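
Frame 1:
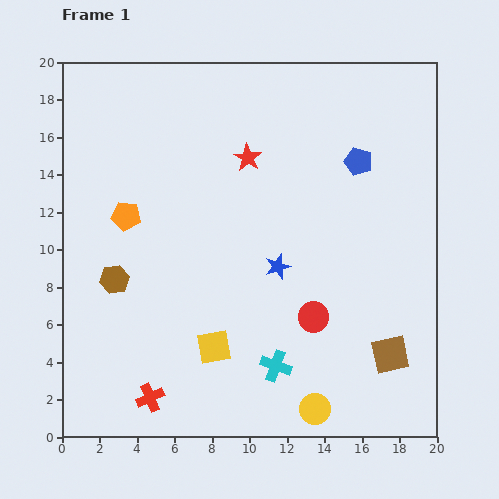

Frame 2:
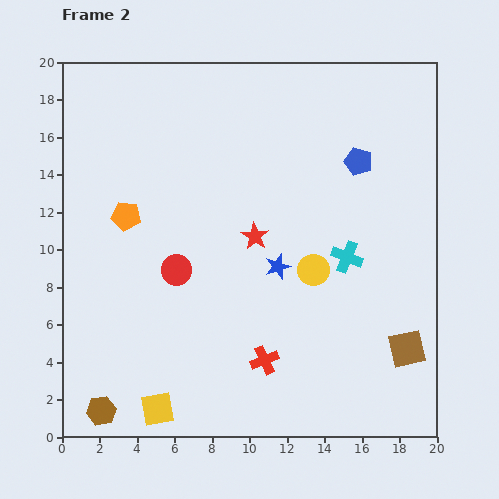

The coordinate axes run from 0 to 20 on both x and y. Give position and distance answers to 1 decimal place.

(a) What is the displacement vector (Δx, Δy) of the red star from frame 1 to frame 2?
(0.4, -4.2)

The red star was at (9.9, 14.9) in frame 1 and (10.3, 10.7) in frame 2.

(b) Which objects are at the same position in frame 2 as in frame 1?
the blue pentagon, the orange pentagon, the blue star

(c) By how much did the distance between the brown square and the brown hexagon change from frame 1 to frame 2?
+1.4

Distance in frame 1: 15.2. Distance in frame 2: 16.6.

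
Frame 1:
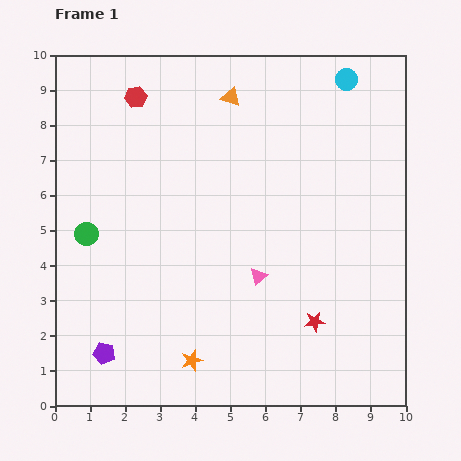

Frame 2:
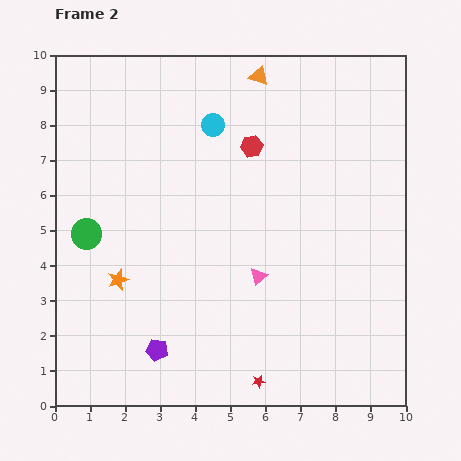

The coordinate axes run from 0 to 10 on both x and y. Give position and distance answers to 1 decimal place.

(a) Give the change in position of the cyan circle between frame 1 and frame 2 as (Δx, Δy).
(-3.8, -1.3)

The cyan circle was at (8.3, 9.3) in frame 1 and (4.5, 8.0) in frame 2.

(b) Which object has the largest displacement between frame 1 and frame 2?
the cyan circle

(moved 4.0; next 3.6)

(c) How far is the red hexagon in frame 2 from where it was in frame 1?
3.6

The red hexagon moved from (2.3, 8.8) to (5.6, 7.4), a distance of √(3.3² + 1.4²) ≈ 3.6.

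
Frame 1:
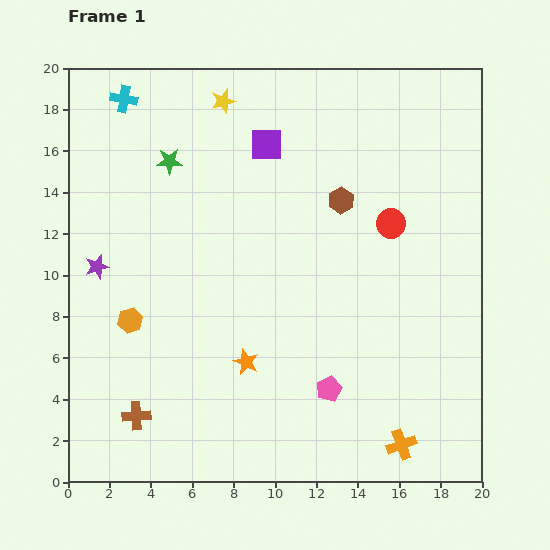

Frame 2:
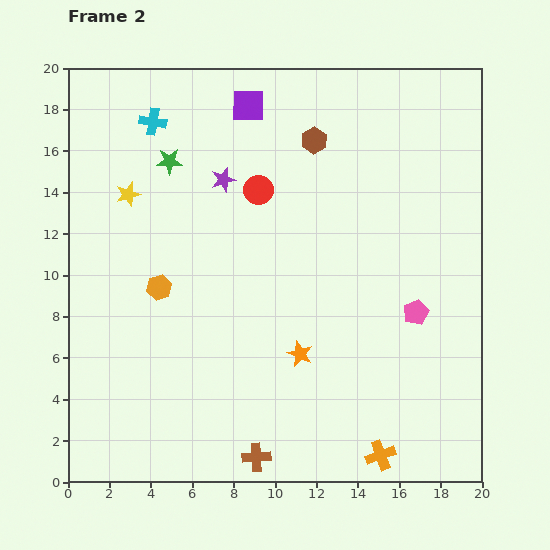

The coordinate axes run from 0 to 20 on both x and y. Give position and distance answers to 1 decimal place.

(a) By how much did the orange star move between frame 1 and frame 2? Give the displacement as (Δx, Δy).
(2.6, 0.4)

The orange star was at (8.6, 5.8) in frame 1 and (11.2, 6.2) in frame 2.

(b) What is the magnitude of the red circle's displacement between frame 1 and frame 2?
6.6

The red circle moved from (15.6, 12.5) to (9.2, 14.1), a distance of √(6.4² + 1.6²) ≈ 6.6.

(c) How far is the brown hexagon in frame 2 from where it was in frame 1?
3.2

The brown hexagon moved from (13.2, 13.6) to (11.9, 16.5), a distance of √(1.3² + 2.9²) ≈ 3.2.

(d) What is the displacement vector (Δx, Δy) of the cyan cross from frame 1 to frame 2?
(1.4, -1.1)

The cyan cross was at (2.7, 18.5) in frame 1 and (4.1, 17.4) in frame 2.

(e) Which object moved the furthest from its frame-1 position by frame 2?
the purple star

(moved 7.4; next 6.6)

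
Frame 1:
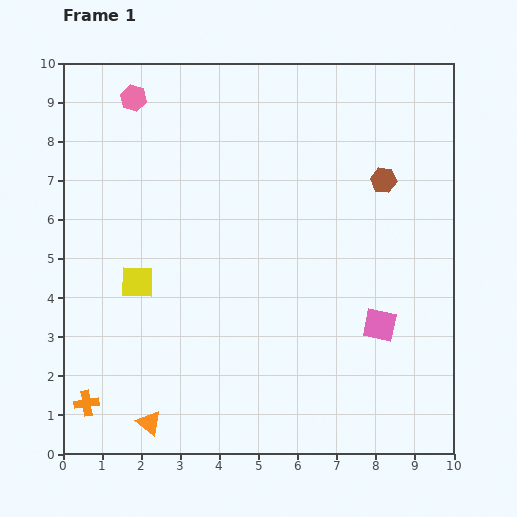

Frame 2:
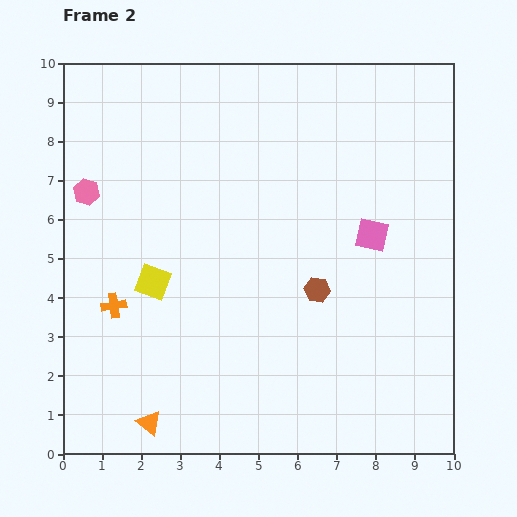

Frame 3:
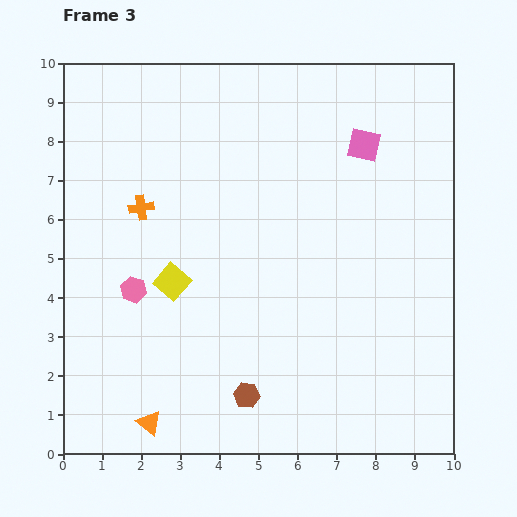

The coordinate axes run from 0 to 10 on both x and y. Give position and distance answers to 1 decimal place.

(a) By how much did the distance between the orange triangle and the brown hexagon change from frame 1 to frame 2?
-3.1

Distance in frame 1: 8.6. Distance in frame 2: 5.5.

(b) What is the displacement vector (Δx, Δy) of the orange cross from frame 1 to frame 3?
(1.4, 5.0)

The orange cross was at (0.6, 1.3) in frame 1 and (2.0, 6.3) in frame 3.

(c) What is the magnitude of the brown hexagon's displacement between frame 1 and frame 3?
6.5

The brown hexagon moved from (8.2, 7.0) to (4.7, 1.5), a distance of √(3.5² + 5.5²) ≈ 6.5.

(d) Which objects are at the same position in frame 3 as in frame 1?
the orange triangle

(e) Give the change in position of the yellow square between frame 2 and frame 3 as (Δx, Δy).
(0.5, 0.0)

The yellow square was at (2.3, 4.4) in frame 2 and (2.8, 4.4) in frame 3.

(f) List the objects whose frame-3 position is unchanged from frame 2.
the orange triangle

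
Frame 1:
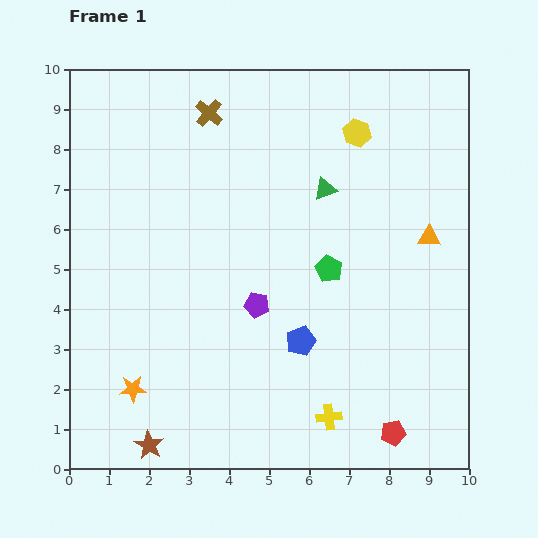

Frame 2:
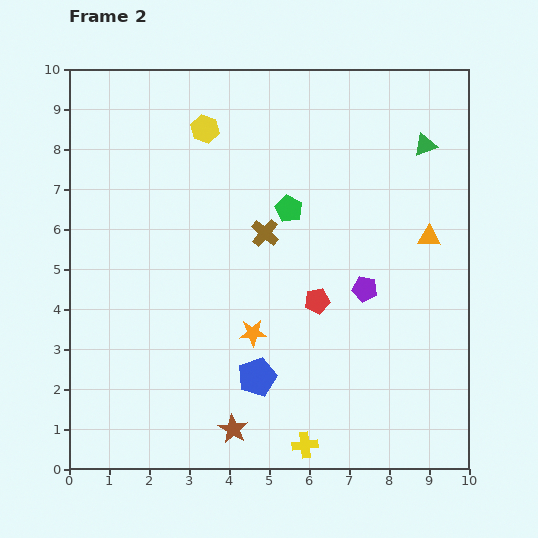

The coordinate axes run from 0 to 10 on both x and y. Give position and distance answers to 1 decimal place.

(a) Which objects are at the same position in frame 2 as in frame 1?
the orange triangle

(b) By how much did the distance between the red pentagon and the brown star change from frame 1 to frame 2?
-2.3

Distance in frame 1: 6.1. Distance in frame 2: 3.8.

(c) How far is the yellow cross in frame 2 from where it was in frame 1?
0.9

The yellow cross moved from (6.5, 1.3) to (5.9, 0.6), a distance of √(0.6² + 0.7²) ≈ 0.9.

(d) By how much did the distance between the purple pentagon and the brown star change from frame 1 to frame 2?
+0.4

Distance in frame 1: 4.4. Distance in frame 2: 4.8.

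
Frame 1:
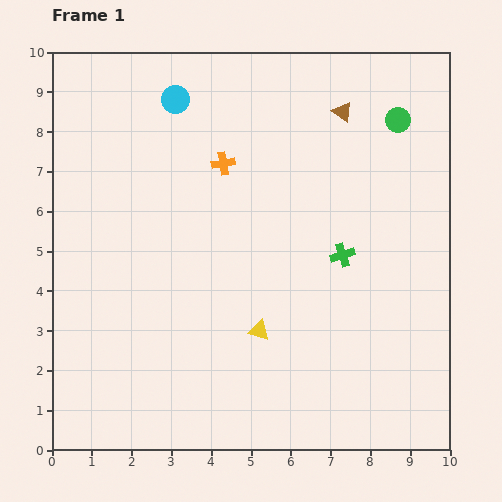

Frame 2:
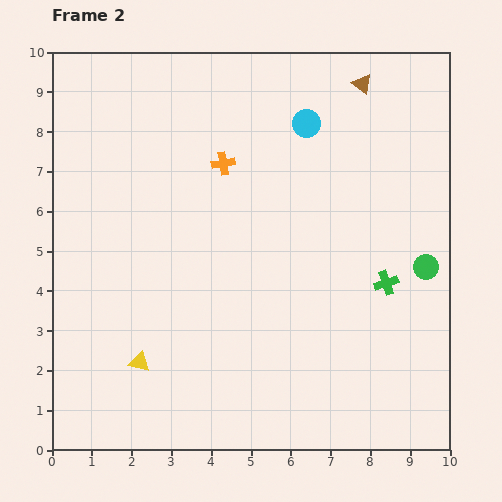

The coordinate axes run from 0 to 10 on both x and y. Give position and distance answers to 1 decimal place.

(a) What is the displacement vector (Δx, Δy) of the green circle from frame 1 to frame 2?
(0.7, -3.7)

The green circle was at (8.7, 8.3) in frame 1 and (9.4, 4.6) in frame 2.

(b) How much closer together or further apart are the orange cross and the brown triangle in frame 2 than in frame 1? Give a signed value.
+0.7

Distance in frame 1: 3.3. Distance in frame 2: 4.0.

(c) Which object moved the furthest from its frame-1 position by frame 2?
the green circle

(moved 3.8; next 3.4)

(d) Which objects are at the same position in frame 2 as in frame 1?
the orange cross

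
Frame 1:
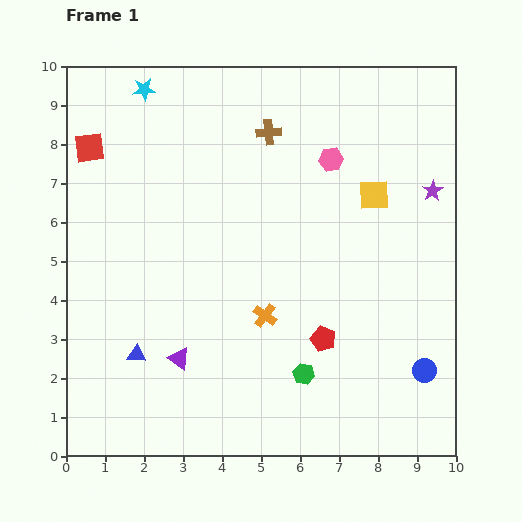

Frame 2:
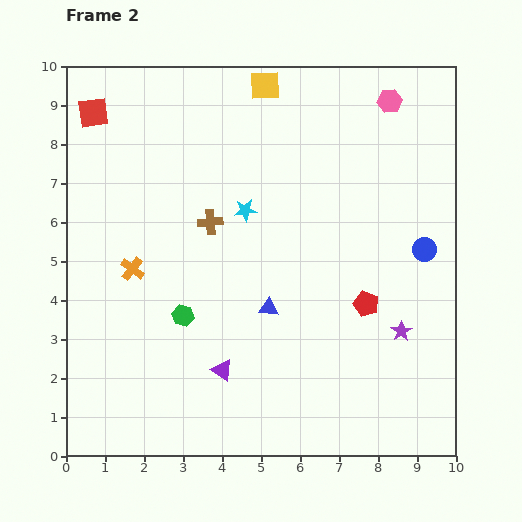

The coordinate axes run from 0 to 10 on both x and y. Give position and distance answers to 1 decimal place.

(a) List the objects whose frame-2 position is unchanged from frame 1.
none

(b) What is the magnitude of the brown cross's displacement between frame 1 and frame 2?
2.7

The brown cross moved from (5.2, 8.3) to (3.7, 6.0), a distance of √(1.5² + 2.3²) ≈ 2.7.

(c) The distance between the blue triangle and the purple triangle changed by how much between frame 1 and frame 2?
+0.9

Distance in frame 1: 1.1. Distance in frame 2: 2.0.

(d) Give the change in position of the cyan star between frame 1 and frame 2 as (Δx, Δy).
(2.6, -3.1)

The cyan star was at (2.0, 9.4) in frame 1 and (4.6, 6.3) in frame 2.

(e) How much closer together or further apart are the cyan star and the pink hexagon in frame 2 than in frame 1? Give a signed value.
-0.5

Distance in frame 1: 5.1. Distance in frame 2: 4.6.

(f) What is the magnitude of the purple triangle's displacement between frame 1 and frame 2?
1.1

The purple triangle moved from (2.9, 2.5) to (4.0, 2.2), a distance of √(1.1² + 0.3²) ≈ 1.1.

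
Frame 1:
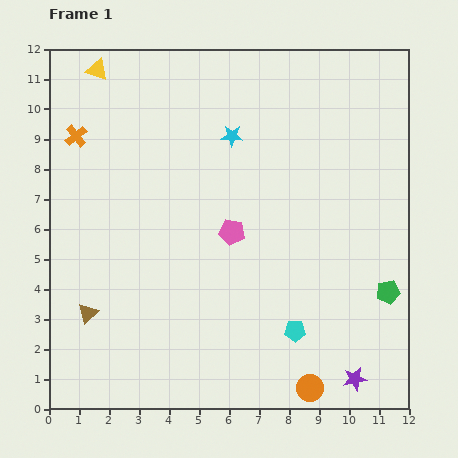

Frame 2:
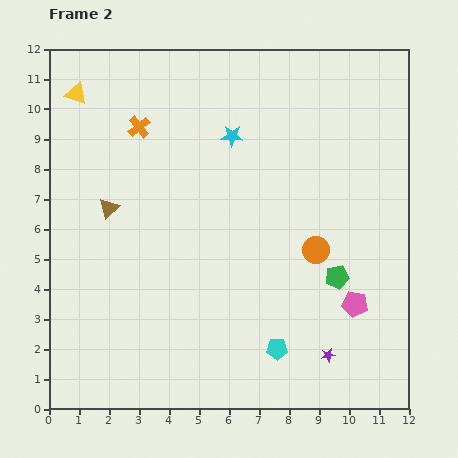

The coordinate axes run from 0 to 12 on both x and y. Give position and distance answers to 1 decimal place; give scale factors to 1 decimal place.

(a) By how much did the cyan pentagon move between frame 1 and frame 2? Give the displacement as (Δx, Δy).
(-0.6, -0.6)

The cyan pentagon was at (8.2, 2.6) in frame 1 and (7.6, 2.0) in frame 2.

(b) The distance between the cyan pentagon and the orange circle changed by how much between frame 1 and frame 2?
+1.5

Distance in frame 1: 2.0. Distance in frame 2: 3.5.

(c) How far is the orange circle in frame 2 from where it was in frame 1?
4.6

The orange circle moved from (8.7, 0.7) to (8.9, 5.3), a distance of √(0.2² + 4.6²) ≈ 4.6.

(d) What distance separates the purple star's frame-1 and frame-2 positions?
1.2

The purple star moved from (10.2, 1.0) to (9.3, 1.8), a distance of √(0.9² + 0.8²) ≈ 1.2.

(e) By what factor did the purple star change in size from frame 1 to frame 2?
0.6×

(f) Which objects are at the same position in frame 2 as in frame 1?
the cyan star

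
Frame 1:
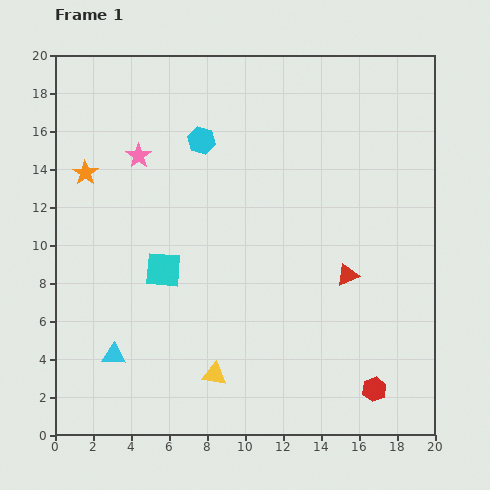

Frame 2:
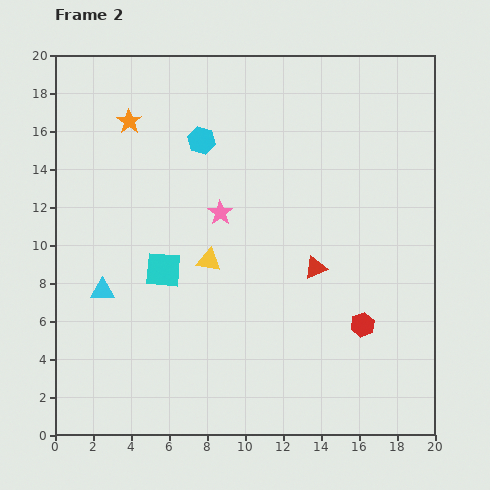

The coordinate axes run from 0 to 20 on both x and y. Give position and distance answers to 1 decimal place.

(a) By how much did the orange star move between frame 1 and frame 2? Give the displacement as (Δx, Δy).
(2.3, 2.7)

The orange star was at (1.6, 13.8) in frame 1 and (3.9, 16.5) in frame 2.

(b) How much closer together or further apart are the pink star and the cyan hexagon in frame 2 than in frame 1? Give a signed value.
+0.5

Distance in frame 1: 3.4. Distance in frame 2: 3.9.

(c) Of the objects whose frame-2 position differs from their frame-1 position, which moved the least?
the red triangle

(moved 1.7)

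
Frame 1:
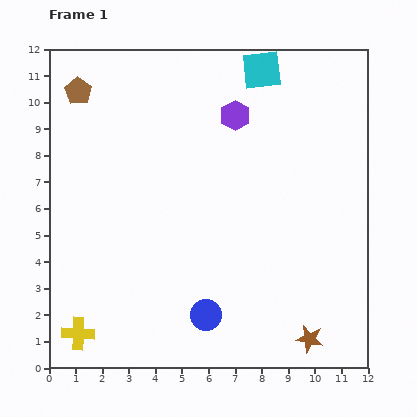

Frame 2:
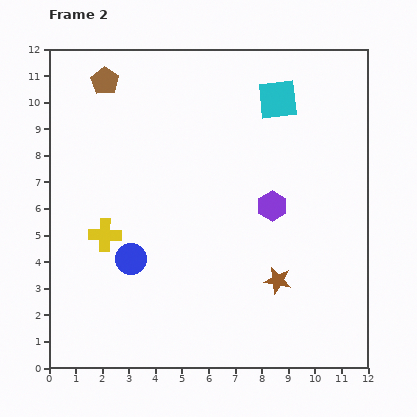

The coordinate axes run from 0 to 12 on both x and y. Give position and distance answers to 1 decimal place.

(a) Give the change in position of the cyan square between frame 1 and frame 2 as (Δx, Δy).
(0.6, -1.1)

The cyan square was at (8.0, 11.2) in frame 1 and (8.6, 10.1) in frame 2.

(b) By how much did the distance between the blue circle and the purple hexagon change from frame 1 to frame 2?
-1.9

Distance in frame 1: 7.6. Distance in frame 2: 5.7.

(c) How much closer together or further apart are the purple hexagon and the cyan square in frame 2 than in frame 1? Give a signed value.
+2.0

Distance in frame 1: 2.0. Distance in frame 2: 4.0.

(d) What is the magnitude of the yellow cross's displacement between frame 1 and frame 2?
3.8

The yellow cross moved from (1.1, 1.3) to (2.1, 5.0), a distance of √(1.0² + 3.7²) ≈ 3.8.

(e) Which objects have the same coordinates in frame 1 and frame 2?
none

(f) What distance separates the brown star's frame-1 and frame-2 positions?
2.5

The brown star moved from (9.8, 1.1) to (8.6, 3.3), a distance of √(1.2² + 2.2²) ≈ 2.5.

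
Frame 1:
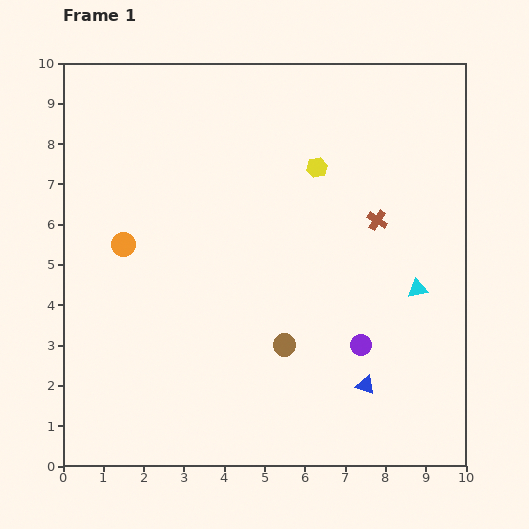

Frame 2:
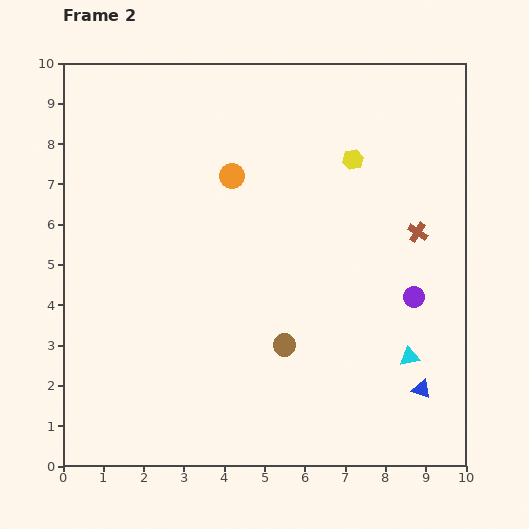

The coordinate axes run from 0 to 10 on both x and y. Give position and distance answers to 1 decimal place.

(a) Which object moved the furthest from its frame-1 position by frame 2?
the orange circle

(moved 3.2; next 1.8)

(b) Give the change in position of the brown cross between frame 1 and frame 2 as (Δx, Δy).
(1.0, -0.3)

The brown cross was at (7.8, 6.1) in frame 1 and (8.8, 5.8) in frame 2.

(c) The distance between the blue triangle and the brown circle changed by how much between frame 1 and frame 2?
+1.4

Distance in frame 1: 2.2. Distance in frame 2: 3.6.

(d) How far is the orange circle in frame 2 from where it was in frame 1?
3.2

The orange circle moved from (1.5, 5.5) to (4.2, 7.2), a distance of √(2.7² + 1.7²) ≈ 3.2.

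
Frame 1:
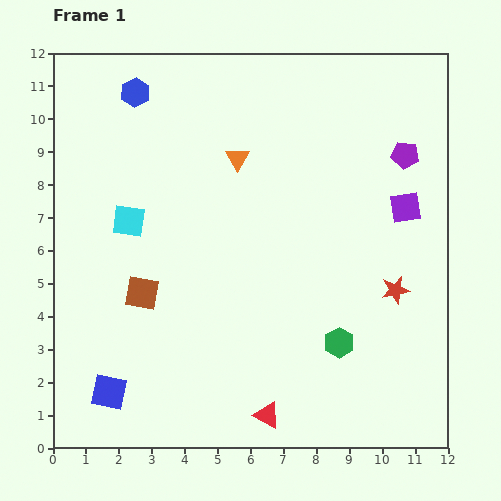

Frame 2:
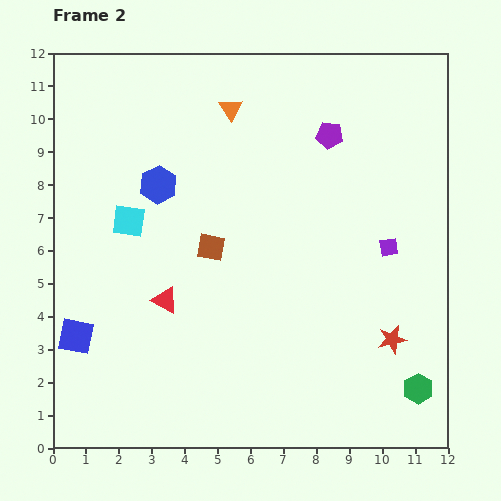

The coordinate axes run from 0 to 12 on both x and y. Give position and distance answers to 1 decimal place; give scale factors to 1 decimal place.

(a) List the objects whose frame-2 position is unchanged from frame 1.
the cyan square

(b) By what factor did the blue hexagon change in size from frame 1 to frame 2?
1.3×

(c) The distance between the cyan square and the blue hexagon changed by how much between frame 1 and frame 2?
-2.5

Distance in frame 1: 3.9. Distance in frame 2: 1.4.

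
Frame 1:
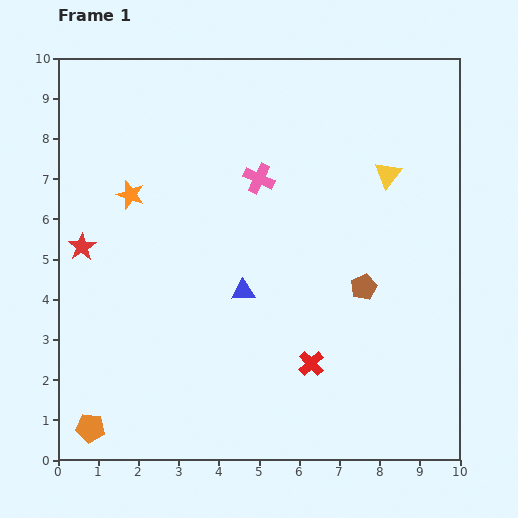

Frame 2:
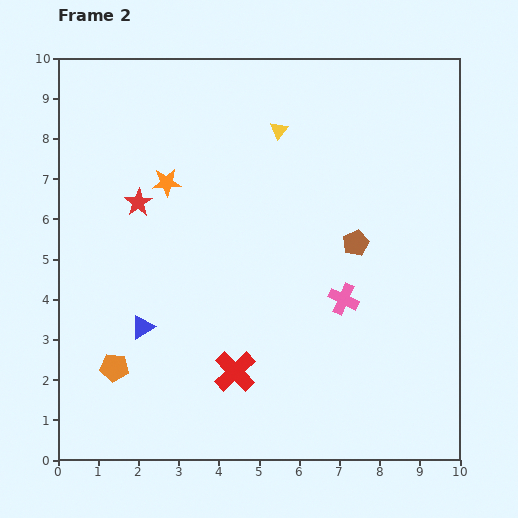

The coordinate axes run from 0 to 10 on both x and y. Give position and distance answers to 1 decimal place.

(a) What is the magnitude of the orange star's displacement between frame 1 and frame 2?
0.9

The orange star moved from (1.8, 6.6) to (2.7, 6.9), a distance of √(0.9² + 0.3²) ≈ 0.9.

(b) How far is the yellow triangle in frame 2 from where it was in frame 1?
2.9

The yellow triangle moved from (8.2, 7.1) to (5.5, 8.2), a distance of √(2.7² + 1.1²) ≈ 2.9.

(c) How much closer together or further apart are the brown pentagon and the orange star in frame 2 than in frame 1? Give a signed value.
-1.3

Distance in frame 1: 6.2. Distance in frame 2: 4.9.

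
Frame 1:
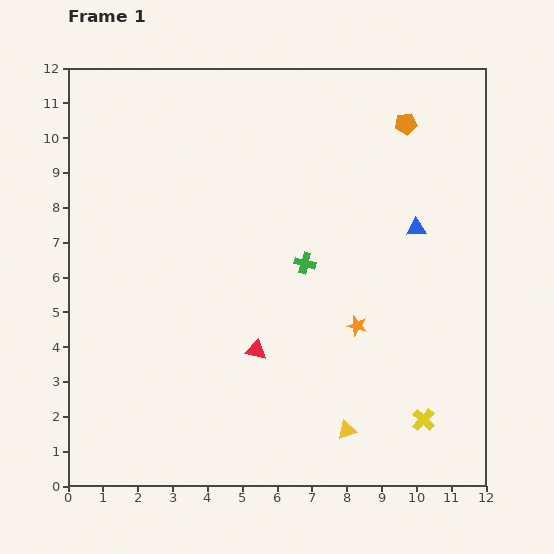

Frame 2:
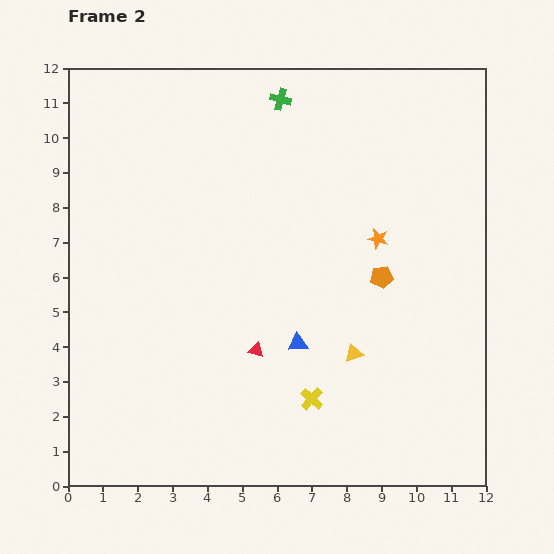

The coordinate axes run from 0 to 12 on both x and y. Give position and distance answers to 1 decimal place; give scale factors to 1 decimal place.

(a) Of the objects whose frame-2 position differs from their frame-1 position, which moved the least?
the yellow triangle

(moved 2.2)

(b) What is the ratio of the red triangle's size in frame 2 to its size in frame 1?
0.7×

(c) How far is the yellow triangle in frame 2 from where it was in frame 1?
2.2

The yellow triangle moved from (8.0, 1.6) to (8.2, 3.8), a distance of √(0.2² + 2.2²) ≈ 2.2.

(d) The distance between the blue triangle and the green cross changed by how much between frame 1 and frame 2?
+3.6

Distance in frame 1: 3.4. Distance in frame 2: 7.0.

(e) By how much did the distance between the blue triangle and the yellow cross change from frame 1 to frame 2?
-3.9

Distance in frame 1: 5.5. Distance in frame 2: 1.6.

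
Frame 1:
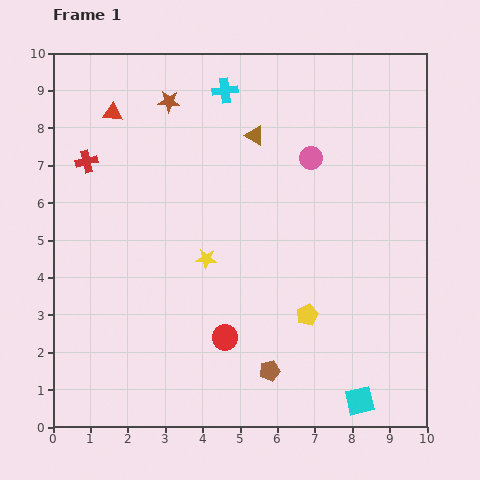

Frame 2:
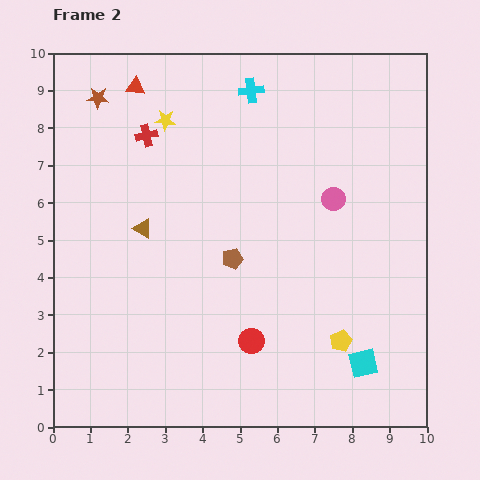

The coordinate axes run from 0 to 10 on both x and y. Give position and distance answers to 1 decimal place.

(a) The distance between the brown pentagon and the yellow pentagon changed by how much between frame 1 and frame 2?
+1.8

Distance in frame 1: 1.8. Distance in frame 2: 3.6.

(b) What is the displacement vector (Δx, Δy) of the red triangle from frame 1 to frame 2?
(0.6, 0.7)

The red triangle was at (1.6, 8.4) in frame 1 and (2.2, 9.1) in frame 2.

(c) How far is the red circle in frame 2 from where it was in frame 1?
0.7

The red circle moved from (4.6, 2.4) to (5.3, 2.3), a distance of √(0.7² + 0.1²) ≈ 0.7.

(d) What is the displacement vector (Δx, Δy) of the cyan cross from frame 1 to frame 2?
(0.7, 0.0)

The cyan cross was at (4.6, 9.0) in frame 1 and (5.3, 9.0) in frame 2.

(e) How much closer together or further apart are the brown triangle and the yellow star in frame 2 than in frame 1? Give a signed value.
-0.5

Distance in frame 1: 3.5. Distance in frame 2: 3.0.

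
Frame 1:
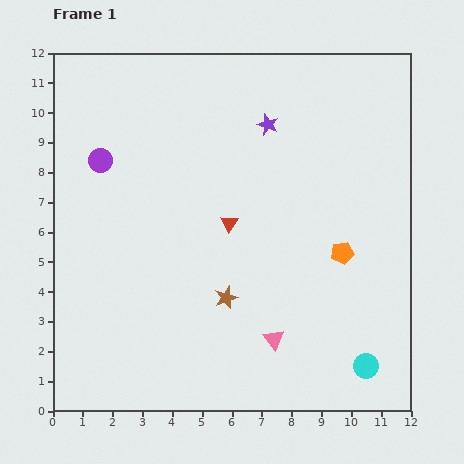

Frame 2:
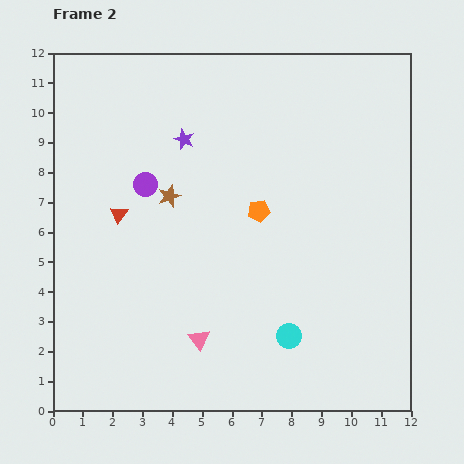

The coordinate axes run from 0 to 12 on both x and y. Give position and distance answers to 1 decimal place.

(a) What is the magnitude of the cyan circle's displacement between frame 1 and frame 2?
2.8

The cyan circle moved from (10.5, 1.5) to (7.9, 2.5), a distance of √(2.6² + 1.0²) ≈ 2.8.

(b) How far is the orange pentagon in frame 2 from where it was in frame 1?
3.1

The orange pentagon moved from (9.7, 5.3) to (6.9, 6.7), a distance of √(2.8² + 1.4²) ≈ 3.1.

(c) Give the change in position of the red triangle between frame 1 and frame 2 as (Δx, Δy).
(-3.7, 0.3)

The red triangle was at (5.9, 6.3) in frame 1 and (2.2, 6.6) in frame 2.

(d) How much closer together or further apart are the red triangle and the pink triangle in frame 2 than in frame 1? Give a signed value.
+0.8

Distance in frame 1: 4.2. Distance in frame 2: 5.0.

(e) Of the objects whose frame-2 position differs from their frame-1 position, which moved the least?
the purple circle

(moved 1.7)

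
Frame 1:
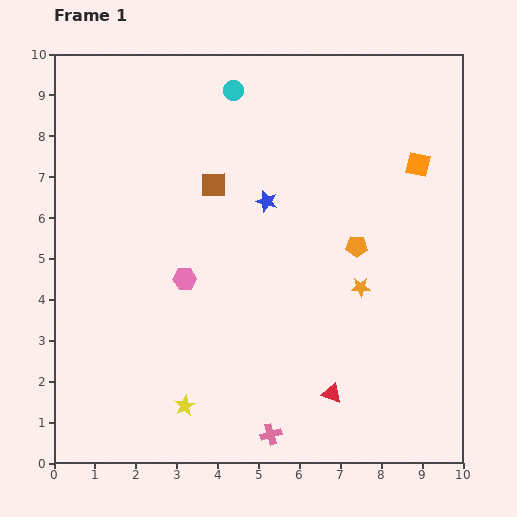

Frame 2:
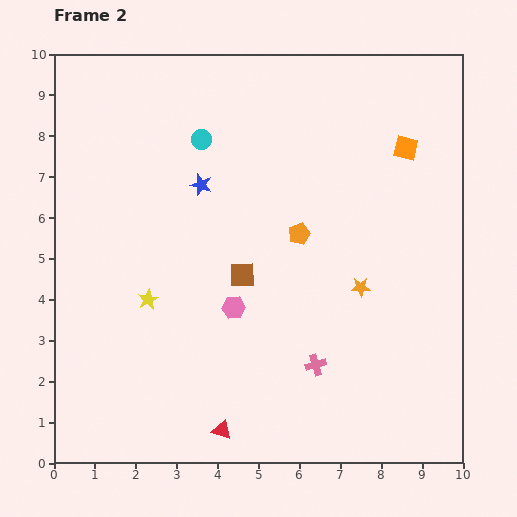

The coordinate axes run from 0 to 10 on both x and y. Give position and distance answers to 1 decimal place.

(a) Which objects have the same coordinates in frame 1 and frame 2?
the orange star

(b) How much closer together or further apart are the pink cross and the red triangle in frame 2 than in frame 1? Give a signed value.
+1.0

Distance in frame 1: 1.8. Distance in frame 2: 2.8.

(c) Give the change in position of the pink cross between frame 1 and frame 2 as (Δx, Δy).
(1.1, 1.7)

The pink cross was at (5.3, 0.7) in frame 1 and (6.4, 2.4) in frame 2.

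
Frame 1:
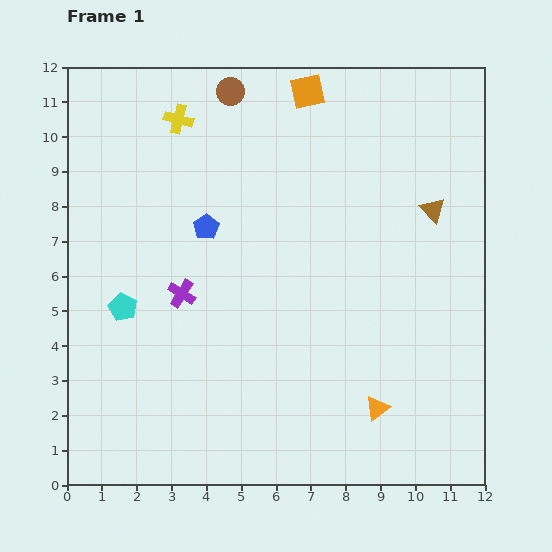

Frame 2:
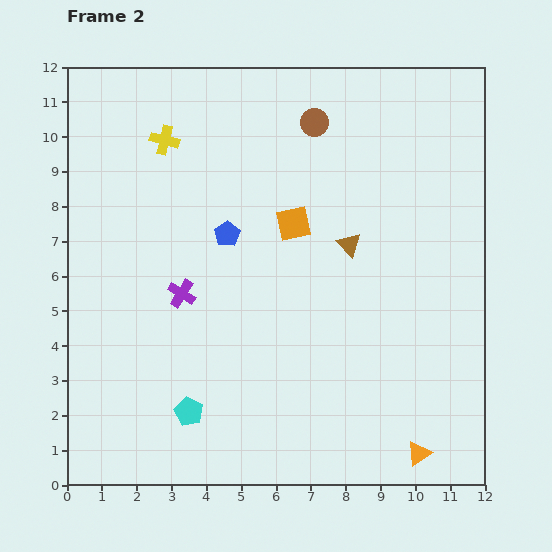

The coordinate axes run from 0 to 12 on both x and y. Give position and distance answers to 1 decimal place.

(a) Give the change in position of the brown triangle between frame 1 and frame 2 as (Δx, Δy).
(-2.4, -1.0)

The brown triangle was at (10.5, 7.9) in frame 1 and (8.1, 6.9) in frame 2.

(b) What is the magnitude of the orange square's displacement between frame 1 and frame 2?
3.8

The orange square moved from (6.9, 11.3) to (6.5, 7.5), a distance of √(0.4² + 3.8²) ≈ 3.8.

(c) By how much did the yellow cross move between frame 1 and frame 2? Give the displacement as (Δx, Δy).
(-0.4, -0.6)

The yellow cross was at (3.2, 10.5) in frame 1 and (2.8, 9.9) in frame 2.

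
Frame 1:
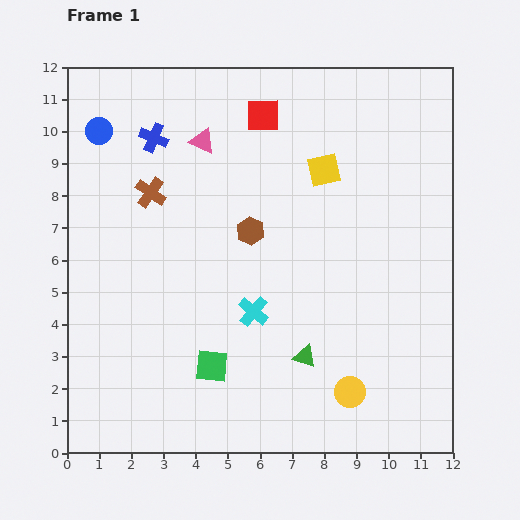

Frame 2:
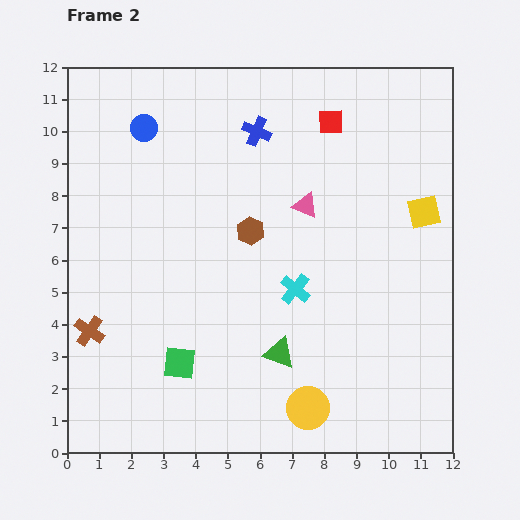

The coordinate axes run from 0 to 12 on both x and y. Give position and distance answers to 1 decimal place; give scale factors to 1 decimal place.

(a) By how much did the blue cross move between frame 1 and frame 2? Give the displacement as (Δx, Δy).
(3.2, 0.2)

The blue cross was at (2.7, 9.8) in frame 1 and (5.9, 10.0) in frame 2.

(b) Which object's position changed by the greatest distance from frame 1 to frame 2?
the brown cross

(moved 4.7; next 3.8)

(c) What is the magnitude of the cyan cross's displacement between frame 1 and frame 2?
1.5

The cyan cross moved from (5.8, 4.4) to (7.1, 5.1), a distance of √(1.3² + 0.7²) ≈ 1.5.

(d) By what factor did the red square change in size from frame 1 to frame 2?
0.8×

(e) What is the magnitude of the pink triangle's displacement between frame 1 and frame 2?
3.8

The pink triangle moved from (4.2, 9.7) to (7.4, 7.7), a distance of √(3.2² + 2.0²) ≈ 3.8.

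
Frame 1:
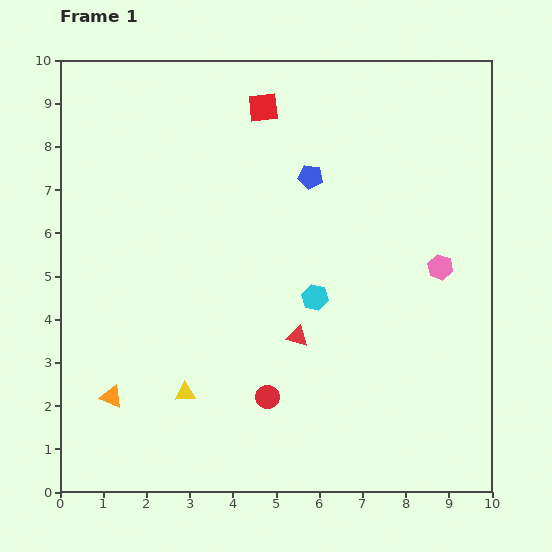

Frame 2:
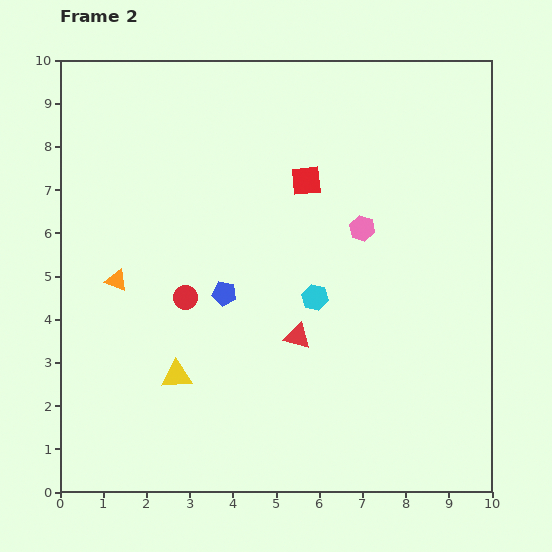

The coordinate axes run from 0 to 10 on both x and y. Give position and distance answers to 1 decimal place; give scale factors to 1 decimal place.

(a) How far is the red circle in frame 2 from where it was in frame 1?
3.0

The red circle moved from (4.8, 2.2) to (2.9, 4.5), a distance of √(1.9² + 2.3²) ≈ 3.0.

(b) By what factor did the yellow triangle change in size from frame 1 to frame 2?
1.5×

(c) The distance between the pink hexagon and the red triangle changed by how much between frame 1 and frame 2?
-0.8

Distance in frame 1: 3.7. Distance in frame 2: 2.9.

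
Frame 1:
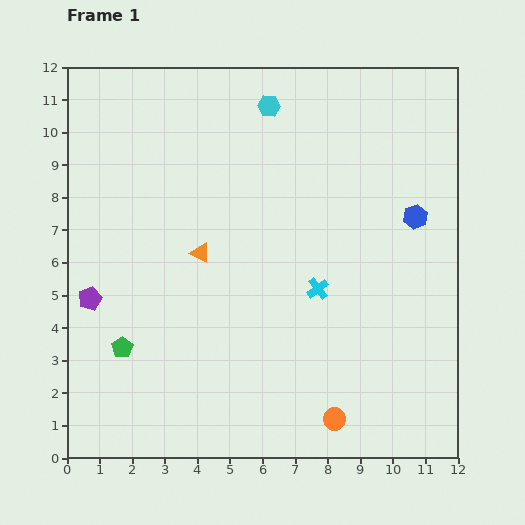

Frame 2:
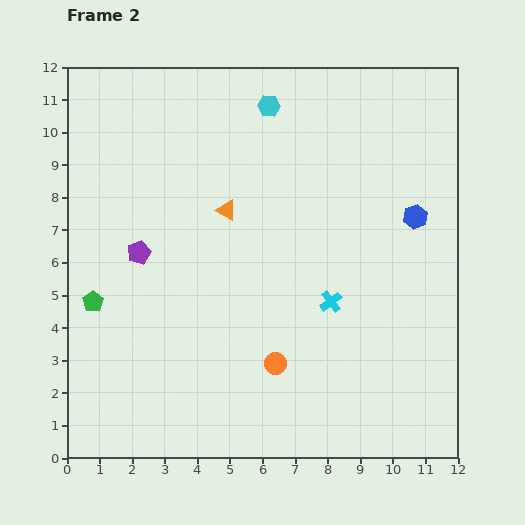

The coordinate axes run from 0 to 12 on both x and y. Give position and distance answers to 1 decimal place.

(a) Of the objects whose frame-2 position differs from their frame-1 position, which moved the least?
the cyan cross

(moved 0.6)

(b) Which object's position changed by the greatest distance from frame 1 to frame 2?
the orange circle

(moved 2.5; next 2.1)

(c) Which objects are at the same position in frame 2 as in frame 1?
the blue hexagon, the cyan hexagon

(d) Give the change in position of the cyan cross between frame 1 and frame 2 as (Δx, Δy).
(0.4, -0.4)

The cyan cross was at (7.7, 5.2) in frame 1 and (8.1, 4.8) in frame 2.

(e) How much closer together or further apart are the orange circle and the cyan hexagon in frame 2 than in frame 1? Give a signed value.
-1.9

Distance in frame 1: 9.8. Distance in frame 2: 7.9.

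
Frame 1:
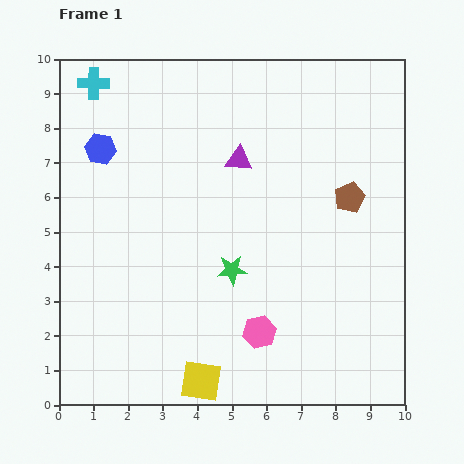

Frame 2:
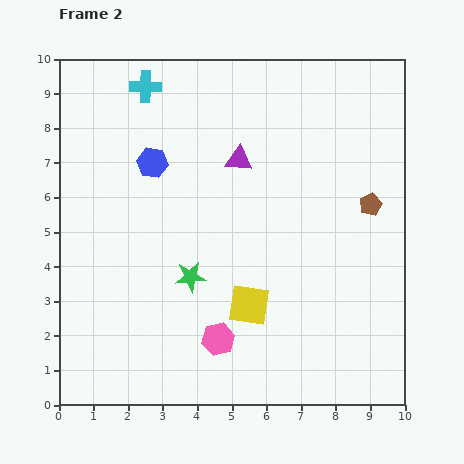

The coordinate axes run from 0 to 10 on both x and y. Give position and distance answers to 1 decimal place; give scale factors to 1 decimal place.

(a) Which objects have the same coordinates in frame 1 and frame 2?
the purple triangle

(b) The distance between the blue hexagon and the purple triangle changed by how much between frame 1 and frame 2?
-1.5

Distance in frame 1: 4.0. Distance in frame 2: 2.5.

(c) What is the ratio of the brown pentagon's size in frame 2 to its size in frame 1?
0.7×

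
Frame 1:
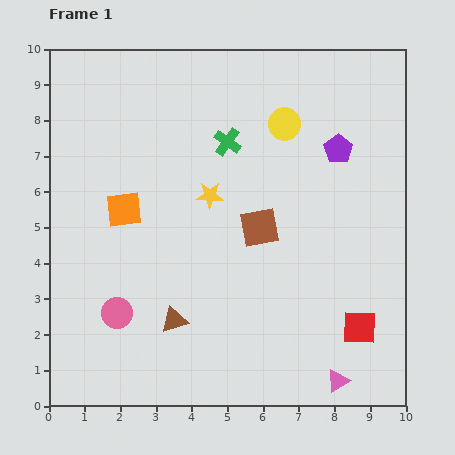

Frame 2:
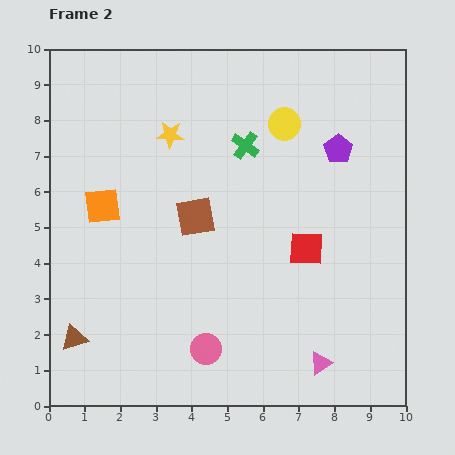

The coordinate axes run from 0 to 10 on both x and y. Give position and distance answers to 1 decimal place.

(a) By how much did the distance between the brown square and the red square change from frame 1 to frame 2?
-0.8

Distance in frame 1: 4.0. Distance in frame 2: 3.2.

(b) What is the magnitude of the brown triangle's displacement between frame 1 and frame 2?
2.8

The brown triangle moved from (3.5, 2.4) to (0.7, 1.9), a distance of √(2.8² + 0.5²) ≈ 2.8.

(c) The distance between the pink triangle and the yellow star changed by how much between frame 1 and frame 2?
+1.4

Distance in frame 1: 6.3. Distance in frame 2: 7.7.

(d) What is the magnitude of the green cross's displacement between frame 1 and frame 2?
0.5

The green cross moved from (5.0, 7.4) to (5.5, 7.3), a distance of √(0.5² + 0.1²) ≈ 0.5.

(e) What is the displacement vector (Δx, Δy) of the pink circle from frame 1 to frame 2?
(2.5, -1.0)

The pink circle was at (1.9, 2.6) in frame 1 and (4.4, 1.6) in frame 2.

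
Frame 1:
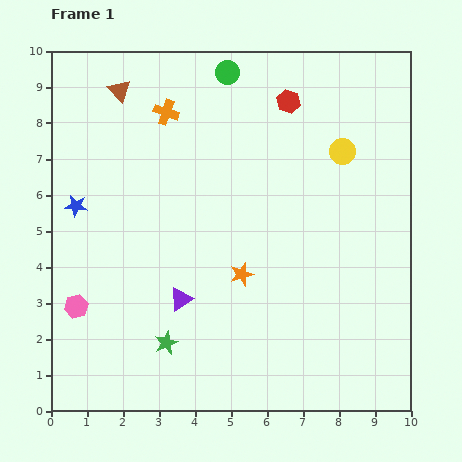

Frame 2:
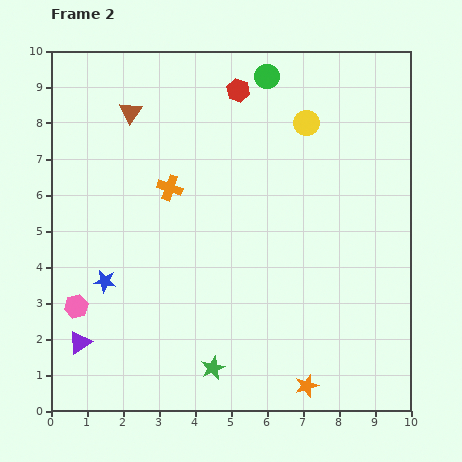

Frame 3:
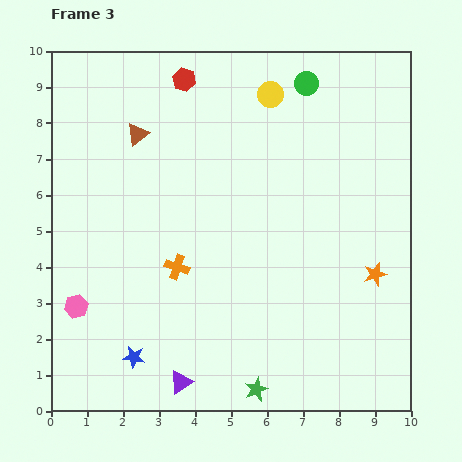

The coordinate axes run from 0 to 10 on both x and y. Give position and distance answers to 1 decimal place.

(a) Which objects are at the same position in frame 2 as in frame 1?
the pink hexagon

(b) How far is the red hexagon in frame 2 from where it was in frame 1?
1.4

The red hexagon moved from (6.6, 8.6) to (5.2, 8.9), a distance of √(1.4² + 0.3²) ≈ 1.4.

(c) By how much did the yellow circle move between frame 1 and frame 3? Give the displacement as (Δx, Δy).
(-2.0, 1.6)

The yellow circle was at (8.1, 7.2) in frame 1 and (6.1, 8.8) in frame 3.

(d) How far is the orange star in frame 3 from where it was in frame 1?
3.7

The orange star moved from (5.3, 3.8) to (9.0, 3.8), a distance of √(3.7² + 0.0²) ≈ 3.7.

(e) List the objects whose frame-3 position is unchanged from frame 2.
the pink hexagon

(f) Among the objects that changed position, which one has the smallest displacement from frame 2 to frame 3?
the brown triangle

(moved 0.6)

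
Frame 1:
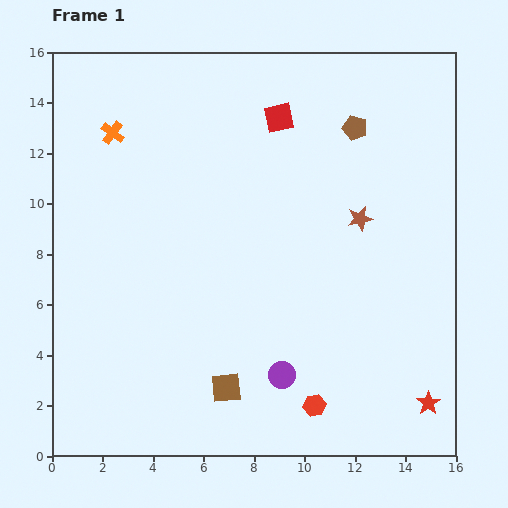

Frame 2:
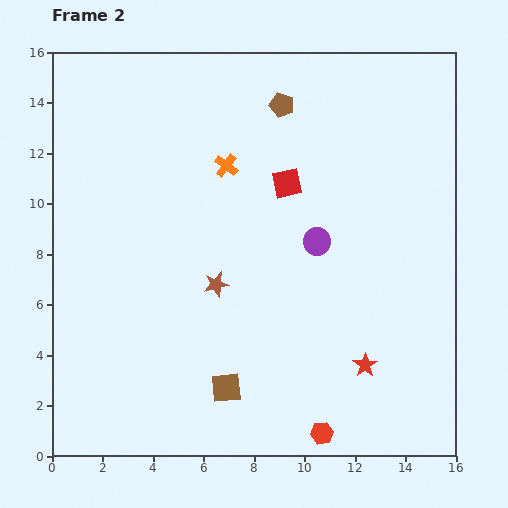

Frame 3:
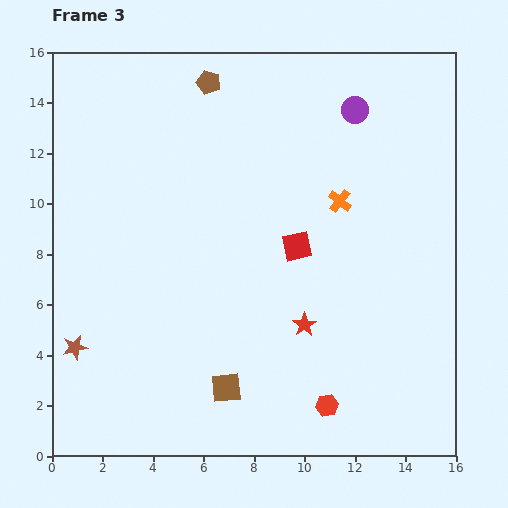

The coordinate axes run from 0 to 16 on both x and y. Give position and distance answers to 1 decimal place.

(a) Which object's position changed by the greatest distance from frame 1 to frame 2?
the brown star

(moved 6.3; next 5.5)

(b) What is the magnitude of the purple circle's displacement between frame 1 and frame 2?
5.5

The purple circle moved from (9.1, 3.2) to (10.5, 8.5), a distance of √(1.4² + 5.3²) ≈ 5.5.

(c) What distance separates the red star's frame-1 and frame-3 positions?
5.8

The red star moved from (14.9, 2.1) to (10.0, 5.2), a distance of √(4.9² + 3.1²) ≈ 5.8.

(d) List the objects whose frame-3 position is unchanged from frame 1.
the brown square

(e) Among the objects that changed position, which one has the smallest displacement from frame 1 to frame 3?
the red hexagon

(moved 0.5)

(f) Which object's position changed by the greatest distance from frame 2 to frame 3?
the brown star

(moved 6.1; next 5.4)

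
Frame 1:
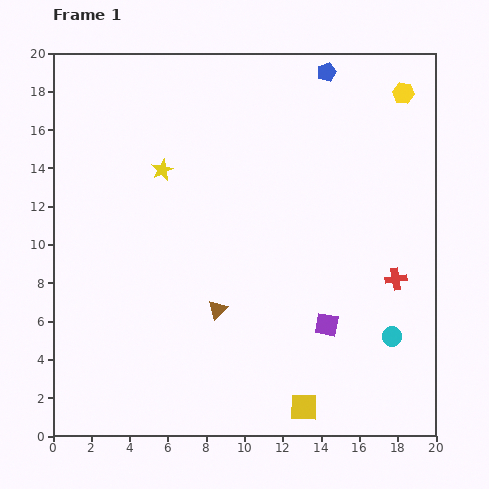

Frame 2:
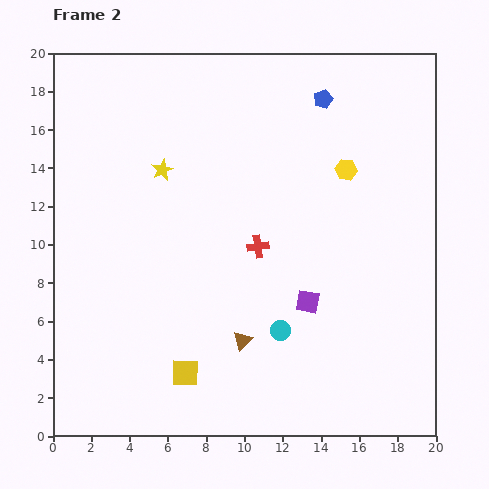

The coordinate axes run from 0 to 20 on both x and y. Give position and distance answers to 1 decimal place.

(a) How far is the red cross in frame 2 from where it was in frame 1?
7.4

The red cross moved from (17.9, 8.2) to (10.7, 9.9), a distance of √(7.2² + 1.7²) ≈ 7.4.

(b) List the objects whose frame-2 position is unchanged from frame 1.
the yellow star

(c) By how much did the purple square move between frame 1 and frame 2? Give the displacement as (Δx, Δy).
(-1.0, 1.2)

The purple square was at (14.3, 5.8) in frame 1 and (13.3, 7.0) in frame 2.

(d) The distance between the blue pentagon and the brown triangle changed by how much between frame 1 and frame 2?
-0.3

Distance in frame 1: 13.6. Distance in frame 2: 13.3.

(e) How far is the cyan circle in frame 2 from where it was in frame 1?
5.8

The cyan circle moved from (17.7, 5.2) to (11.9, 5.5), a distance of √(5.8² + 0.3²) ≈ 5.8.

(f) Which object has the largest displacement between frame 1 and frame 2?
the red cross

(moved 7.4; next 6.5)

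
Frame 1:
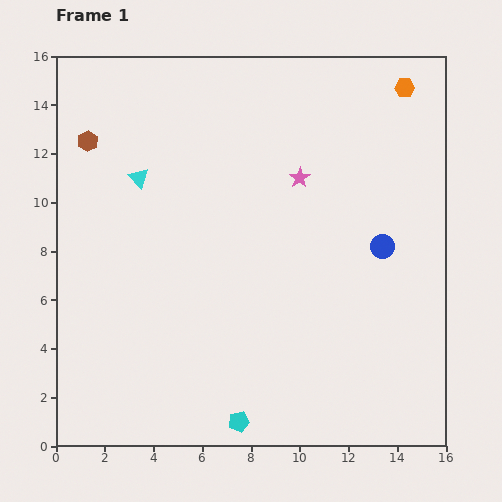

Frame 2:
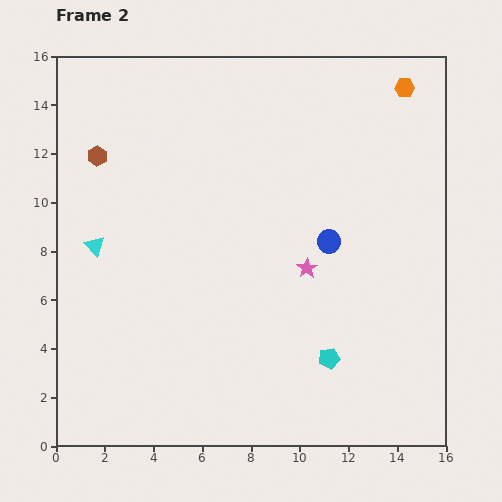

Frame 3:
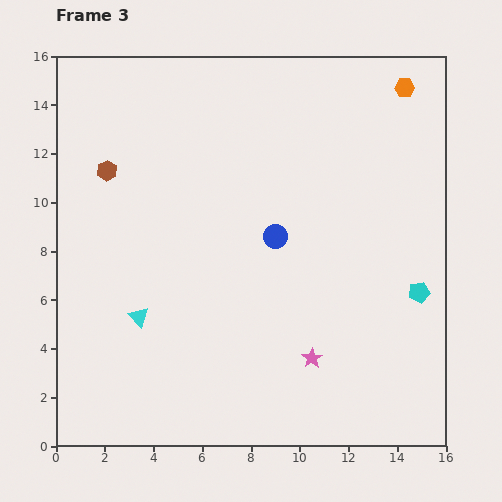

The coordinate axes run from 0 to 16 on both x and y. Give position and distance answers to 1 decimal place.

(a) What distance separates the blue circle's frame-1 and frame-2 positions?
2.2

The blue circle moved from (13.4, 8.2) to (11.2, 8.4), a distance of √(2.2² + 0.2²) ≈ 2.2.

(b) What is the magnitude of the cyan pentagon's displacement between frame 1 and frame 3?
9.1

The cyan pentagon moved from (7.5, 1.0) to (14.9, 6.3), a distance of √(7.4² + 5.3²) ≈ 9.1.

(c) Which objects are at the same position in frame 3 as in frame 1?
the orange hexagon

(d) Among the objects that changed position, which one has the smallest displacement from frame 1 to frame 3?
the brown hexagon

(moved 1.4)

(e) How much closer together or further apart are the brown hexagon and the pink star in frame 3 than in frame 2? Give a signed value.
+1.6

Distance in frame 2: 9.8. Distance in frame 3: 11.4.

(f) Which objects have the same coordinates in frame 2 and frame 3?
the orange hexagon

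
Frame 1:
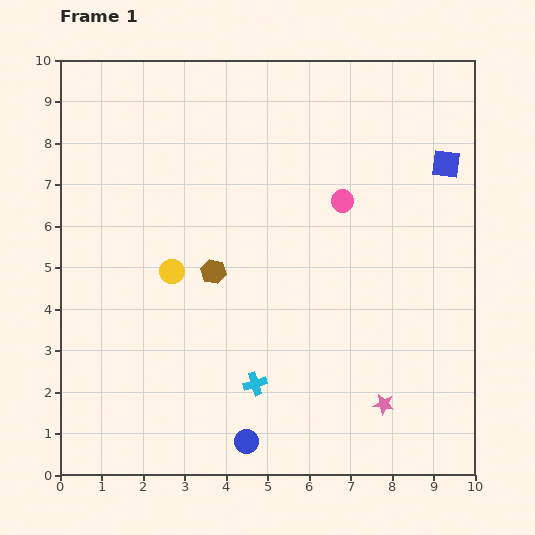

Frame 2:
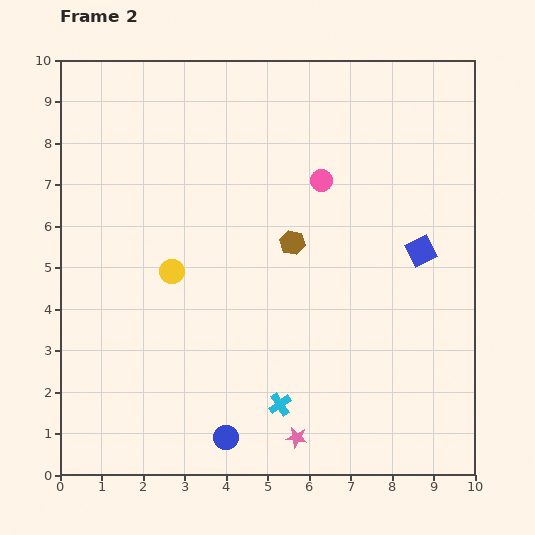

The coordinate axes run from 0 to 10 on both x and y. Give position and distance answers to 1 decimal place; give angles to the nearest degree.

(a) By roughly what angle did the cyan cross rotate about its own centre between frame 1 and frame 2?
17° counter-clockwise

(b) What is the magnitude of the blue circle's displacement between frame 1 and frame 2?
0.5

The blue circle moved from (4.5, 0.8) to (4.0, 0.9), a distance of √(0.5² + 0.1²) ≈ 0.5.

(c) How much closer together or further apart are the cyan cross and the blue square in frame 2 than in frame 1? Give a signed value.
-2.0

Distance in frame 1: 7.0. Distance in frame 2: 5.0.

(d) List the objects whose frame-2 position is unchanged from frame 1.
the yellow circle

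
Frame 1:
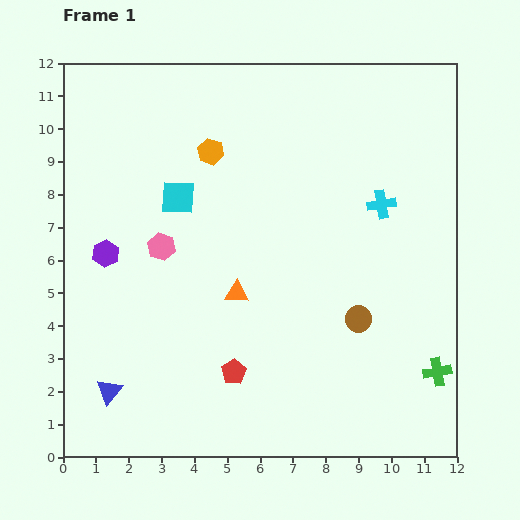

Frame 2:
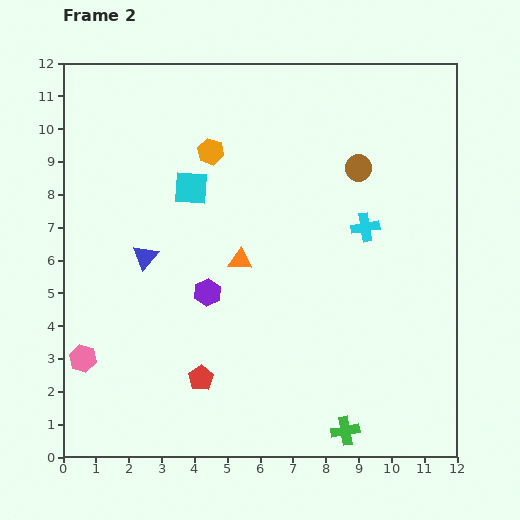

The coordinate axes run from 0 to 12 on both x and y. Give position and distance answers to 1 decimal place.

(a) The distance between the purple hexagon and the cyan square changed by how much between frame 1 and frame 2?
+0.4

Distance in frame 1: 2.8. Distance in frame 2: 3.2.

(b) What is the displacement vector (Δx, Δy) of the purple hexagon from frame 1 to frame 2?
(3.1, -1.2)

The purple hexagon was at (1.3, 6.2) in frame 1 and (4.4, 5.0) in frame 2.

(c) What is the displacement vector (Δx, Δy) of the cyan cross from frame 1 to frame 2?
(-0.5, -0.7)

The cyan cross was at (9.7, 7.7) in frame 1 and (9.2, 7.0) in frame 2.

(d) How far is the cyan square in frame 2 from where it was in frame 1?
0.5

The cyan square moved from (3.5, 7.9) to (3.9, 8.2), a distance of √(0.4² + 0.3²) ≈ 0.5.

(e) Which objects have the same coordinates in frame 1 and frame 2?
the orange hexagon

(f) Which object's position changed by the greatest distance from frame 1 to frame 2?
the brown circle

(moved 4.6; next 4.2)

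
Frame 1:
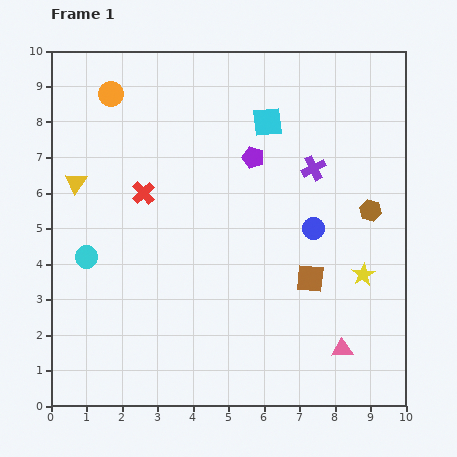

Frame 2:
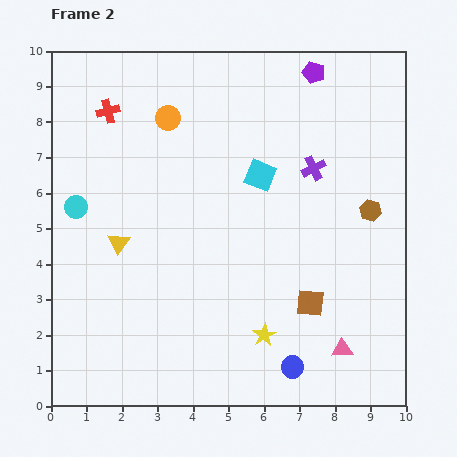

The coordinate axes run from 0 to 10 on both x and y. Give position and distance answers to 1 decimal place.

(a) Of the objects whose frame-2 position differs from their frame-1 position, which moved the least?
the brown square

(moved 0.7)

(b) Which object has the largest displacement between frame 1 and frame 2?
the blue circle

(moved 3.9; next 3.3)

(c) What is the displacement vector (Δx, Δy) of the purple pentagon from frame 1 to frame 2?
(1.7, 2.4)

The purple pentagon was at (5.7, 7.0) in frame 1 and (7.4, 9.4) in frame 2.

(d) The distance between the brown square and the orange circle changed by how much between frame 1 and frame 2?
-1.0

Distance in frame 1: 7.6. Distance in frame 2: 6.6.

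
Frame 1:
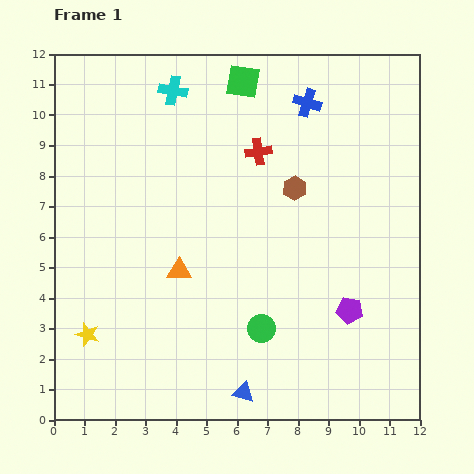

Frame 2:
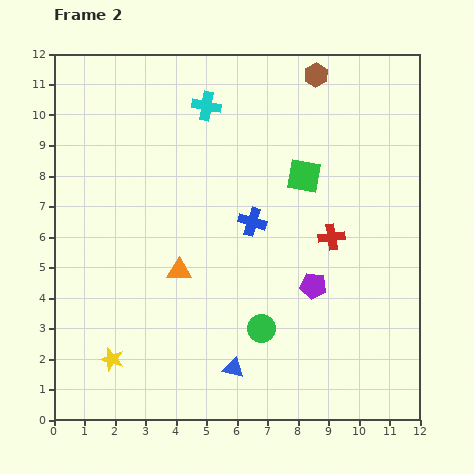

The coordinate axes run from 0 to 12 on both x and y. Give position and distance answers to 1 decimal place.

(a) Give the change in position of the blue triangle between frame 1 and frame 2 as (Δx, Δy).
(-0.3, 0.8)

The blue triangle was at (6.2, 0.9) in frame 1 and (5.9, 1.7) in frame 2.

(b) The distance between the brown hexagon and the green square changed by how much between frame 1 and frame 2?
-0.6

Distance in frame 1: 3.9. Distance in frame 2: 3.3.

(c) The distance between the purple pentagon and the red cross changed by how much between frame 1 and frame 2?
-4.3

Distance in frame 1: 6.0. Distance in frame 2: 1.7.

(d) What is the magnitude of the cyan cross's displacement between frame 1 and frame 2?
1.2

The cyan cross moved from (3.9, 10.8) to (5.0, 10.3), a distance of √(1.1² + 0.5²) ≈ 1.2.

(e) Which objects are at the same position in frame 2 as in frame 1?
the orange triangle, the green circle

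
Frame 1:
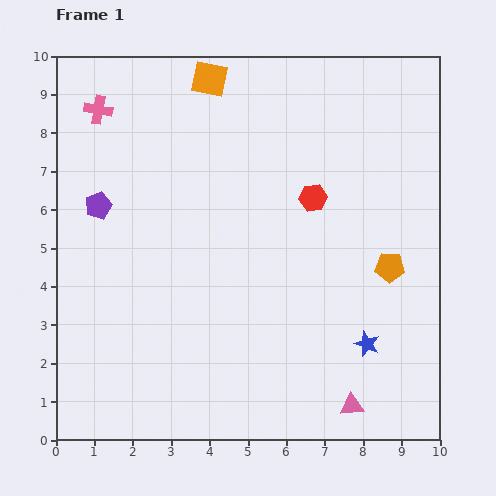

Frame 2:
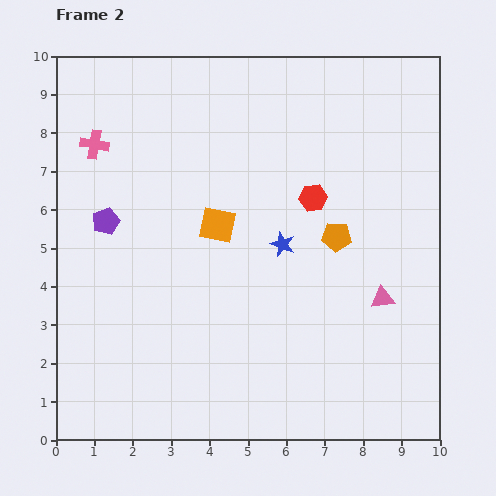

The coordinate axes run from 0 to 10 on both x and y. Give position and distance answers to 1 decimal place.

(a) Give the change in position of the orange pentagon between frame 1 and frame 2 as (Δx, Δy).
(-1.4, 0.8)

The orange pentagon was at (8.7, 4.5) in frame 1 and (7.3, 5.3) in frame 2.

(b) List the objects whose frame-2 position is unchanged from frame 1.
the red hexagon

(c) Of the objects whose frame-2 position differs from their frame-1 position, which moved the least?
the purple pentagon

(moved 0.4)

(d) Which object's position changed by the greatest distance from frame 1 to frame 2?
the orange square

(moved 3.8; next 3.4)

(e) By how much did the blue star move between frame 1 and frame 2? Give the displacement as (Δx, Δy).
(-2.2, 2.6)

The blue star was at (8.1, 2.5) in frame 1 and (5.9, 5.1) in frame 2.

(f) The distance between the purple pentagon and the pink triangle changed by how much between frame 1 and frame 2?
-0.9

Distance in frame 1: 8.4. Distance in frame 2: 7.5.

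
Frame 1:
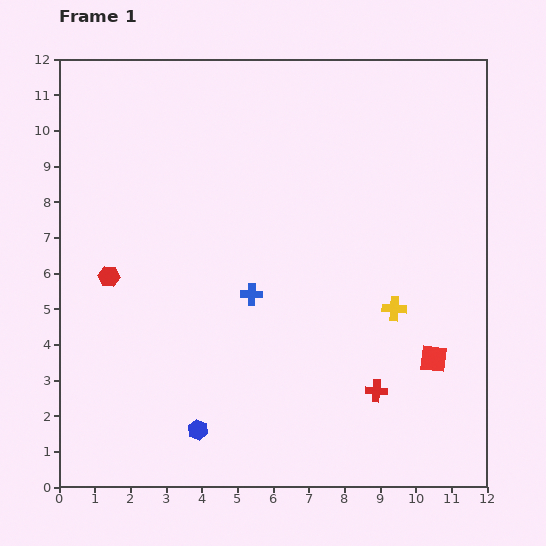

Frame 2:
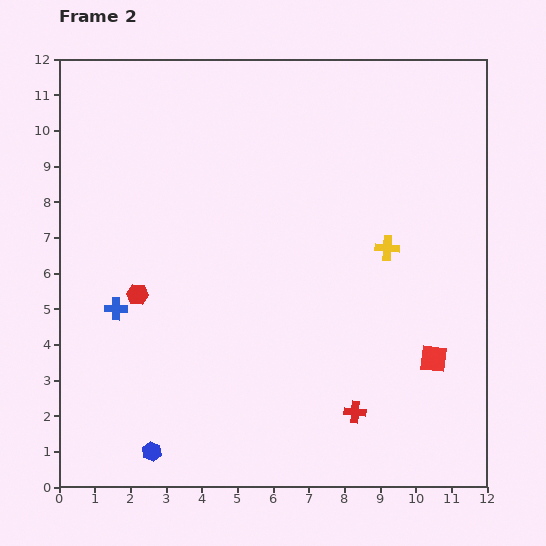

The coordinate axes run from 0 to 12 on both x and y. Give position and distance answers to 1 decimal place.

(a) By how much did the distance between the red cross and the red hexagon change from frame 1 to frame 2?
-1.3

Distance in frame 1: 8.2. Distance in frame 2: 6.9.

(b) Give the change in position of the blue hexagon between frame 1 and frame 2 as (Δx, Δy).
(-1.3, -0.6)

The blue hexagon was at (3.9, 1.6) in frame 1 and (2.6, 1.0) in frame 2.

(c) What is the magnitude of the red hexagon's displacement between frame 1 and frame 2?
0.9

The red hexagon moved from (1.4, 5.9) to (2.2, 5.4), a distance of √(0.8² + 0.5²) ≈ 0.9.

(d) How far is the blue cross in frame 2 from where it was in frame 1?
3.8

The blue cross moved from (5.4, 5.4) to (1.6, 5.0), a distance of √(3.8² + 0.4²) ≈ 3.8.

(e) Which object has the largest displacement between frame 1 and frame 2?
the blue cross

(moved 3.8; next 1.7)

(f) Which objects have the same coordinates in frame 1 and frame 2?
the red square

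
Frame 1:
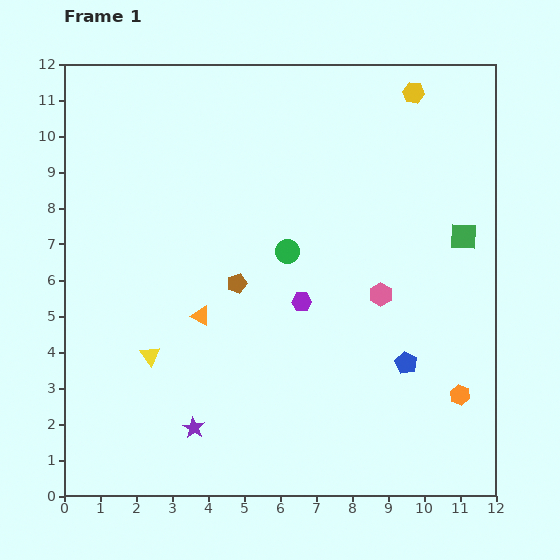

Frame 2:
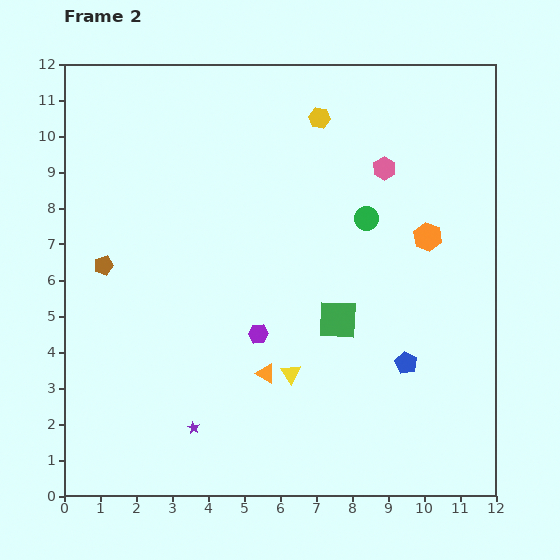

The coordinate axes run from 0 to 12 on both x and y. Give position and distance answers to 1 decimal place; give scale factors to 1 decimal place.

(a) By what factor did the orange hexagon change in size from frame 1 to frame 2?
1.4×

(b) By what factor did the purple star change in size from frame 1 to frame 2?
0.6×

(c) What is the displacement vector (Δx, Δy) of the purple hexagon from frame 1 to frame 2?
(-1.2, -0.9)

The purple hexagon was at (6.6, 5.4) in frame 1 and (5.4, 4.5) in frame 2.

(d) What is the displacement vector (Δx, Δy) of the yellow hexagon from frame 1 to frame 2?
(-2.6, -0.7)

The yellow hexagon was at (9.7, 11.2) in frame 1 and (7.1, 10.5) in frame 2.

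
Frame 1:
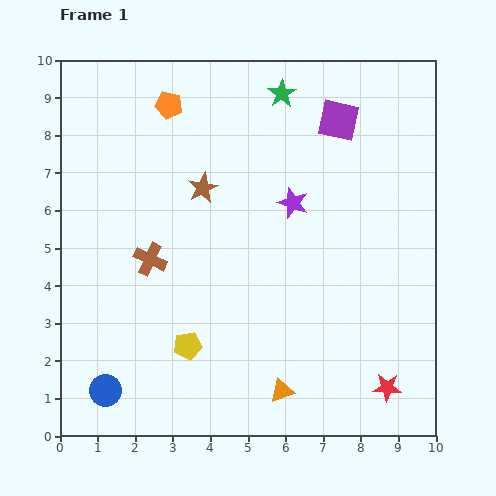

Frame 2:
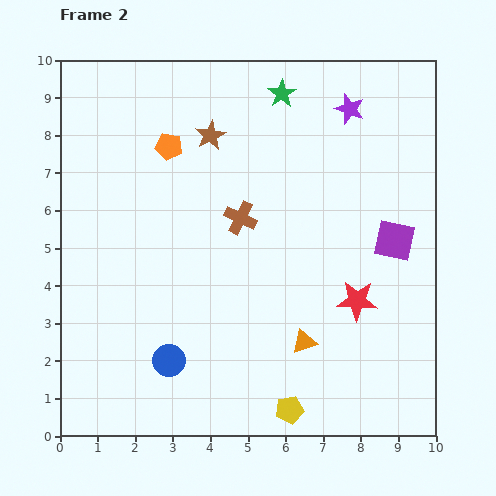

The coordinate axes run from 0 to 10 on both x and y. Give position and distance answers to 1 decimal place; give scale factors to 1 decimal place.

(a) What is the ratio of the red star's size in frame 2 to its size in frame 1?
1.5×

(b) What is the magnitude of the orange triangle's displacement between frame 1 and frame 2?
1.4

The orange triangle moved from (5.9, 1.2) to (6.5, 2.5), a distance of √(0.6² + 1.3²) ≈ 1.4.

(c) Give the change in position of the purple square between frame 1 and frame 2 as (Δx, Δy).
(1.5, -3.2)

The purple square was at (7.4, 8.4) in frame 1 and (8.9, 5.2) in frame 2.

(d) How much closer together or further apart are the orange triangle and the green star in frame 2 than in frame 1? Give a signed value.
-1.3

Distance in frame 1: 7.9. Distance in frame 2: 6.6.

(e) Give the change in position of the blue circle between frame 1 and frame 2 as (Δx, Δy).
(1.7, 0.8)

The blue circle was at (1.2, 1.2) in frame 1 and (2.9, 2.0) in frame 2.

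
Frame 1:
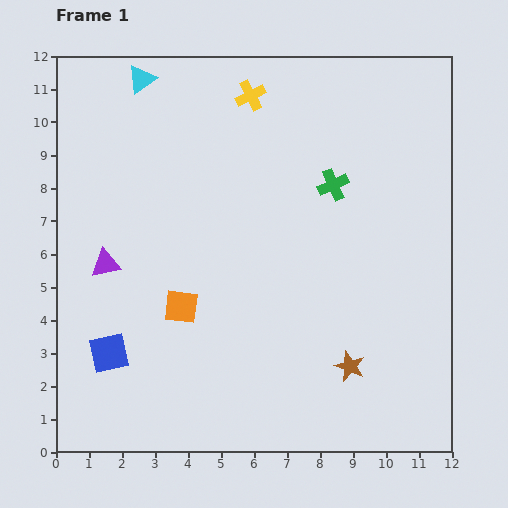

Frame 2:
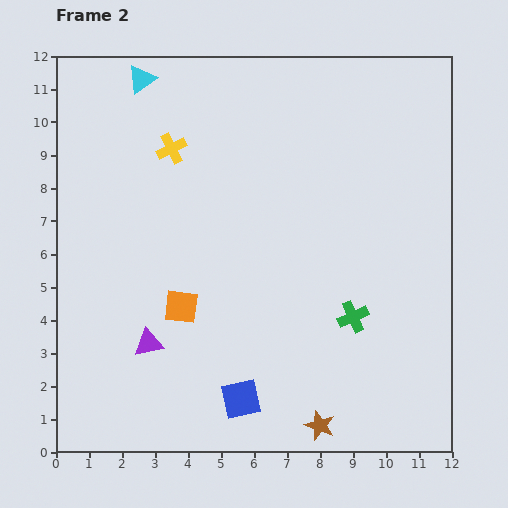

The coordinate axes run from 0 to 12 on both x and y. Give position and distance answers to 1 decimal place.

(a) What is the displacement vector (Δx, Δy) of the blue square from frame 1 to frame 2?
(4.0, -1.4)

The blue square was at (1.6, 3.0) in frame 1 and (5.6, 1.6) in frame 2.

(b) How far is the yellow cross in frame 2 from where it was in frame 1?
2.9

The yellow cross moved from (5.9, 10.8) to (3.5, 9.2), a distance of √(2.4² + 1.6²) ≈ 2.9.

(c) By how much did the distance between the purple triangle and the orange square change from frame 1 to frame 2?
-1.1

Distance in frame 1: 2.6. Distance in frame 2: 1.5.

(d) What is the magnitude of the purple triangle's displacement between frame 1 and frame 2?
2.7

The purple triangle moved from (1.5, 5.7) to (2.8, 3.3), a distance of √(1.3² + 2.4²) ≈ 2.7.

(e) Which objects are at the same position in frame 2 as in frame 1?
the cyan triangle, the orange square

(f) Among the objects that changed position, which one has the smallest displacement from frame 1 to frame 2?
the brown star

(moved 2.0)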